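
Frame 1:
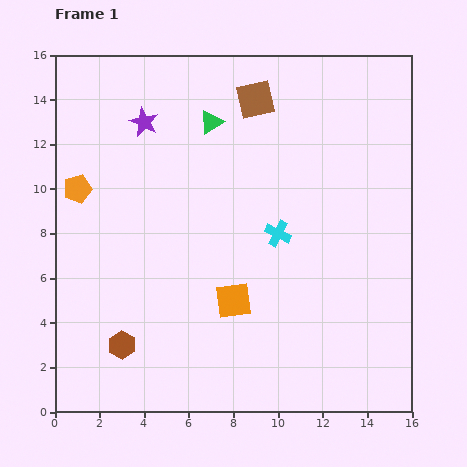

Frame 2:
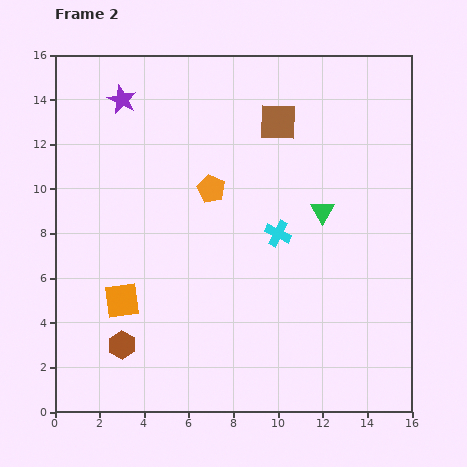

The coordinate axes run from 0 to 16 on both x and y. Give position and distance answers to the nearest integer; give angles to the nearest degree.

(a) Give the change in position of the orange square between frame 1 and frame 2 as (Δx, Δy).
(-5, 0)

The orange square was at (8, 5) in frame 1 and (3, 5) in frame 2.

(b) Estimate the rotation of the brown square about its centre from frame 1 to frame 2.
15° clockwise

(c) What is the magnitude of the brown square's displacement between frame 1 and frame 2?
1

The brown square moved from (9, 14) to (10, 13), a distance of √(1² + 1²) ≈ 1.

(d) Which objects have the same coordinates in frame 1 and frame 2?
the brown hexagon, the cyan cross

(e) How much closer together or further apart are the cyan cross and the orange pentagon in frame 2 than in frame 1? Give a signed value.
-5

Distance in frame 1: 9. Distance in frame 2: 4.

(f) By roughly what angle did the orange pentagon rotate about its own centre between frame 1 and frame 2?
29° counter-clockwise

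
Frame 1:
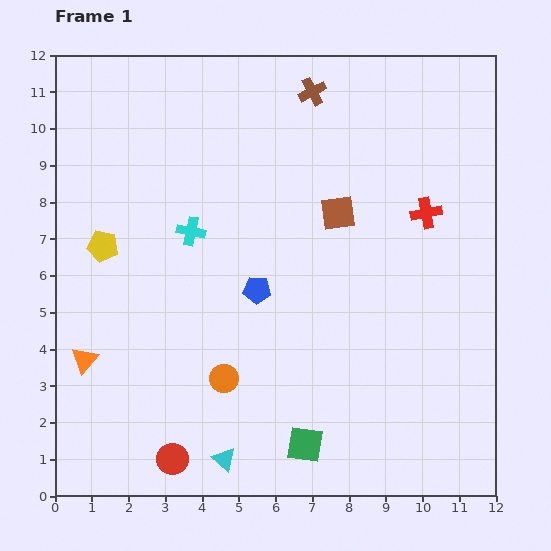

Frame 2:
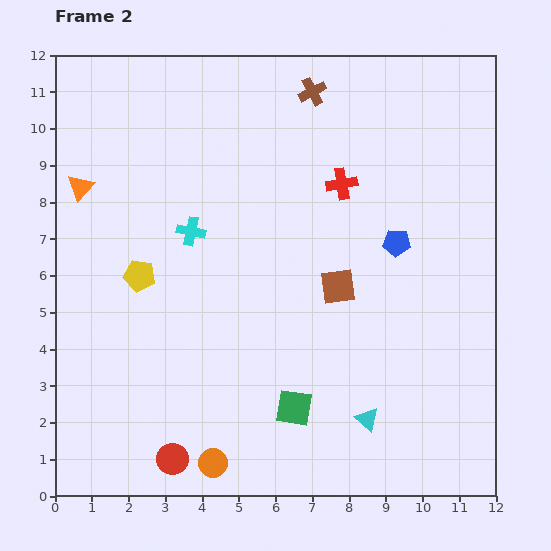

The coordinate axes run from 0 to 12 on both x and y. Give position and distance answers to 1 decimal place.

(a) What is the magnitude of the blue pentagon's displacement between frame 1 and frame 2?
4.0

The blue pentagon moved from (5.5, 5.6) to (9.3, 6.9), a distance of √(3.8² + 1.3²) ≈ 4.0.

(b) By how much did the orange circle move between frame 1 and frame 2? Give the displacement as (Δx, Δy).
(-0.3, -2.3)

The orange circle was at (4.6, 3.2) in frame 1 and (4.3, 0.9) in frame 2.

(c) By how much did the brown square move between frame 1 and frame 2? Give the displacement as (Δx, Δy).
(0.0, -2.0)

The brown square was at (7.7, 7.7) in frame 1 and (7.7, 5.7) in frame 2.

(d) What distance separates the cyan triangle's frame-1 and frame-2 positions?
4.1

The cyan triangle moved from (4.6, 1.0) to (8.5, 2.1), a distance of √(3.9² + 1.1²) ≈ 4.1.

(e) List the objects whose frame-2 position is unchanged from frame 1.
the red circle, the cyan cross, the brown cross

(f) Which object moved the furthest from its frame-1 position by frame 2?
the orange triangle

(moved 4.7; next 4.1)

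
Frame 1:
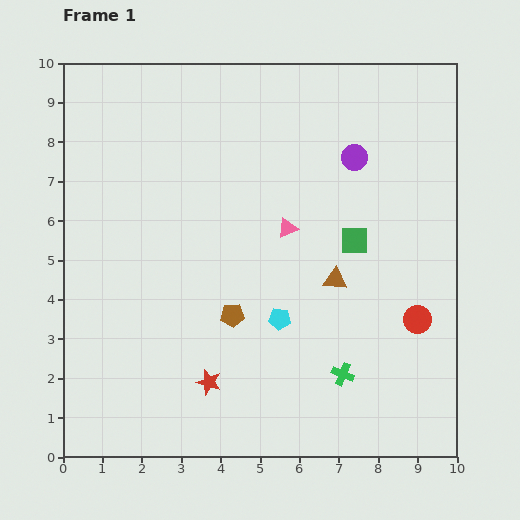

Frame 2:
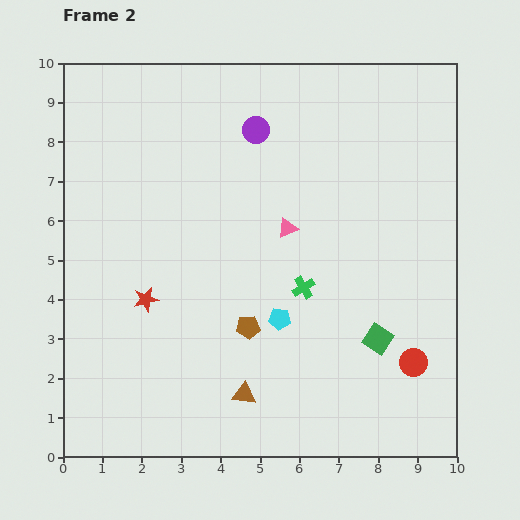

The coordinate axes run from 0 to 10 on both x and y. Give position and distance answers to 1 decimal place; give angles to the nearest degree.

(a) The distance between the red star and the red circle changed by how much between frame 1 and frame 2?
+1.5

Distance in frame 1: 5.5. Distance in frame 2: 7.0.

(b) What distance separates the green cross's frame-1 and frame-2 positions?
2.4

The green cross moved from (7.1, 2.1) to (6.1, 4.3), a distance of √(1.0² + 2.2²) ≈ 2.4.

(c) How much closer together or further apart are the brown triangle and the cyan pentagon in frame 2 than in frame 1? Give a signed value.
+0.4

Distance in frame 1: 1.7. Distance in frame 2: 2.1.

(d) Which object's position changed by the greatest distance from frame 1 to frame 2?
the brown triangle

(moved 3.7; next 2.6)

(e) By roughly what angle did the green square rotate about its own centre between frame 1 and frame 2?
32° clockwise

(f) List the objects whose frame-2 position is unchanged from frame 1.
the pink triangle, the cyan pentagon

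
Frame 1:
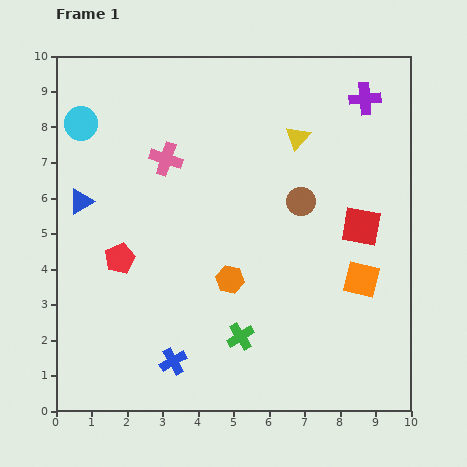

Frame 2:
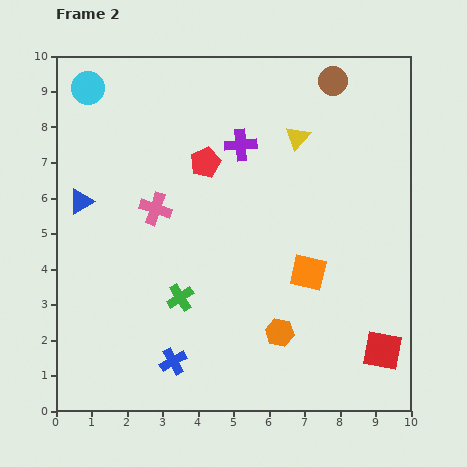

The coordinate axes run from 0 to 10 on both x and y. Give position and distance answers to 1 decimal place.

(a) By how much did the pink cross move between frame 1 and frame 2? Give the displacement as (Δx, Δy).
(-0.3, -1.4)

The pink cross was at (3.1, 7.1) in frame 1 and (2.8, 5.7) in frame 2.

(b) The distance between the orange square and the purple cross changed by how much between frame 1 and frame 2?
-1.0

Distance in frame 1: 5.1. Distance in frame 2: 4.1.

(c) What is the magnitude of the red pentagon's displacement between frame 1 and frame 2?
3.6

The red pentagon moved from (1.8, 4.3) to (4.2, 7.0), a distance of √(2.4² + 2.7²) ≈ 3.6.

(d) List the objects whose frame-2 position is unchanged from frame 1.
the yellow triangle, the blue cross, the blue triangle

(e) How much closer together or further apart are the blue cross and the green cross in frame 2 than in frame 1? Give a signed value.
-0.2

Distance in frame 1: 2.0. Distance in frame 2: 1.8.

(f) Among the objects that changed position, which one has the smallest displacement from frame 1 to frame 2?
the cyan circle

(moved 1.0)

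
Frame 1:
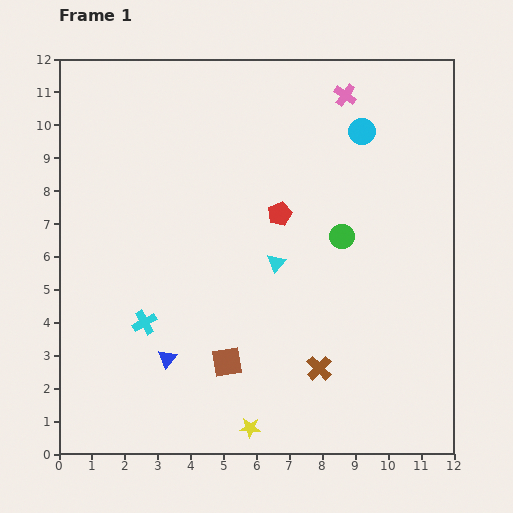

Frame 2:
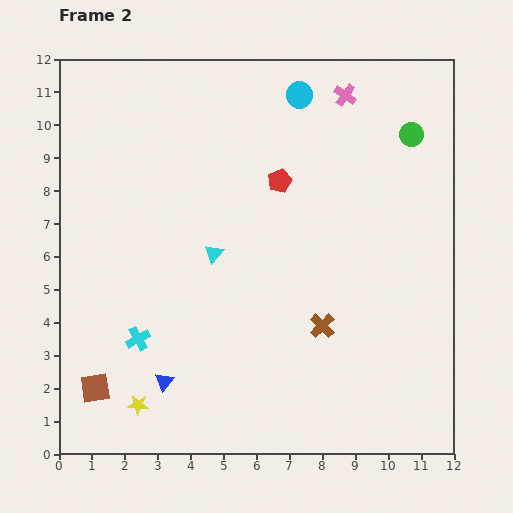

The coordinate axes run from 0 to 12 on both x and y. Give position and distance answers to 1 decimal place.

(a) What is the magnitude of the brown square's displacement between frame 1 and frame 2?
4.1

The brown square moved from (5.1, 2.8) to (1.1, 2.0), a distance of √(4.0² + 0.8²) ≈ 4.1.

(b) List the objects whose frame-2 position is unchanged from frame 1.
the pink cross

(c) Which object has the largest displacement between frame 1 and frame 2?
the brown square

(moved 4.1; next 3.7)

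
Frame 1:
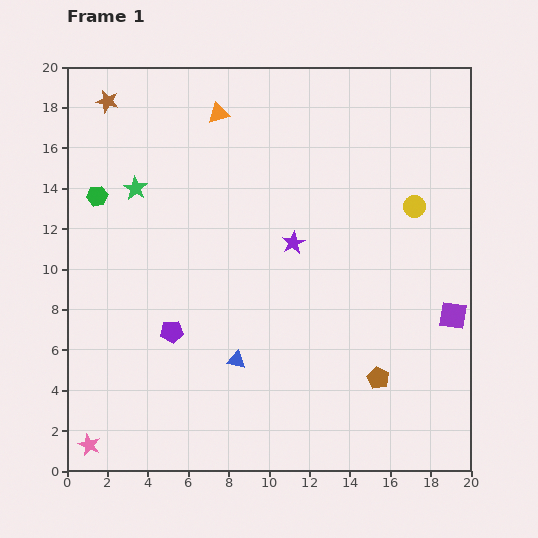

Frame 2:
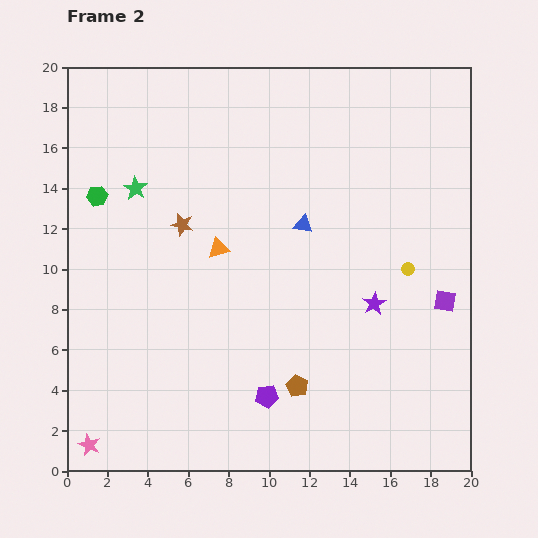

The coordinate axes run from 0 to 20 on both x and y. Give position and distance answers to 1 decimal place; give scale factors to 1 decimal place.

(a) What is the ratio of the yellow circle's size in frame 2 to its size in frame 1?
0.6×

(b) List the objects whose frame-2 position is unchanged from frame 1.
the pink star, the green star, the green hexagon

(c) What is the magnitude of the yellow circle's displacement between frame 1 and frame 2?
3.1

The yellow circle moved from (17.2, 13.1) to (16.9, 10.0), a distance of √(0.3² + 3.1²) ≈ 3.1.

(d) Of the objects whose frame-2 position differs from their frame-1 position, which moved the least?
the purple square

(moved 0.8)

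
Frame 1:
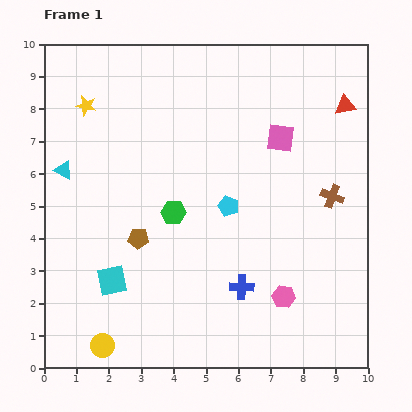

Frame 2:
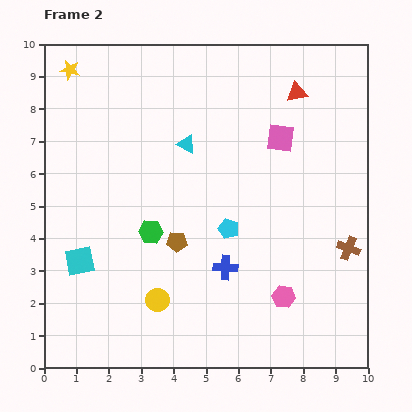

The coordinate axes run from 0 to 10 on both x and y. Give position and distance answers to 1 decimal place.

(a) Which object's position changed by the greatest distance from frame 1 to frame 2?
the cyan triangle

(moved 3.9; next 2.2)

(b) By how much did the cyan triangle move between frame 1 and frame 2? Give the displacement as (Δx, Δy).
(3.8, 0.8)

The cyan triangle was at (0.6, 6.1) in frame 1 and (4.4, 6.9) in frame 2.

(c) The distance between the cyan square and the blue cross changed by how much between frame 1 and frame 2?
+0.5

Distance in frame 1: 4.0. Distance in frame 2: 4.5.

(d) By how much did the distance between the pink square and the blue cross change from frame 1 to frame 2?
-0.5

Distance in frame 1: 4.8. Distance in frame 2: 4.3.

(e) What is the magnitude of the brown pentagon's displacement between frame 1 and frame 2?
1.2

The brown pentagon moved from (2.9, 4.0) to (4.1, 3.9), a distance of √(1.2² + 0.1²) ≈ 1.2.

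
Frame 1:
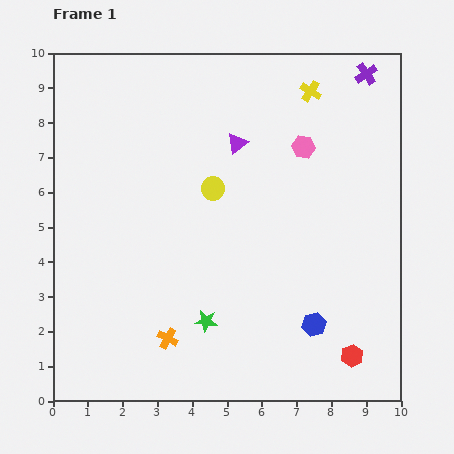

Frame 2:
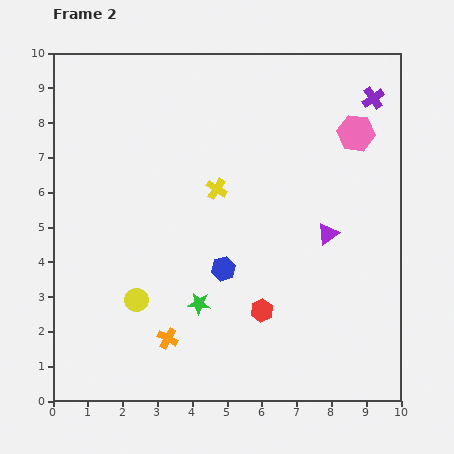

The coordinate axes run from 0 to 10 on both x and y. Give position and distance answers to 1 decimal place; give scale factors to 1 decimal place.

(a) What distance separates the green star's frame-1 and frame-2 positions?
0.5

The green star moved from (4.4, 2.3) to (4.2, 2.8), a distance of √(0.2² + 0.5²) ≈ 0.5.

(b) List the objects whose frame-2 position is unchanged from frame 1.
the orange cross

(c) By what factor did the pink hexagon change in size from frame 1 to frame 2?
1.6×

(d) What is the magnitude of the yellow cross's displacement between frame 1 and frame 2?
3.9

The yellow cross moved from (7.4, 8.9) to (4.7, 6.1), a distance of √(2.7² + 2.8²) ≈ 3.9.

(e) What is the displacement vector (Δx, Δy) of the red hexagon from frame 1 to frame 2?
(-2.6, 1.3)

The red hexagon was at (8.6, 1.3) in frame 1 and (6.0, 2.6) in frame 2.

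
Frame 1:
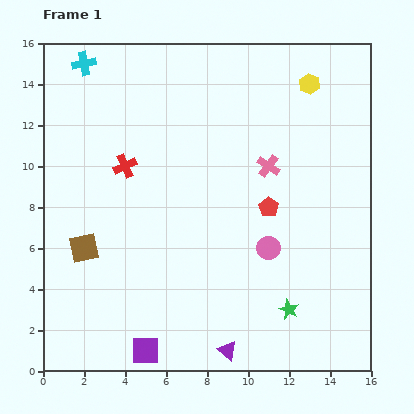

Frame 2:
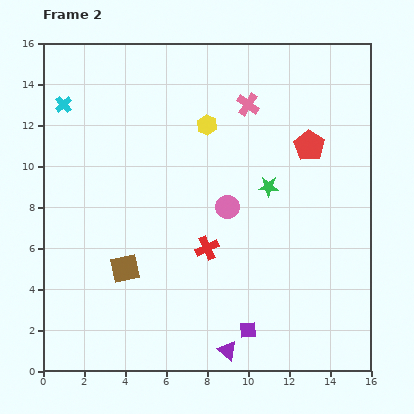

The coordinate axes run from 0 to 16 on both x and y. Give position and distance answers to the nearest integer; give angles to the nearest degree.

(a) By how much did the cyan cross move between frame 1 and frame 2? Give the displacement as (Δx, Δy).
(-1, -2)

The cyan cross was at (2, 15) in frame 1 and (1, 13) in frame 2.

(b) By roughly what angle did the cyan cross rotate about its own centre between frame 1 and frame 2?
31° counter-clockwise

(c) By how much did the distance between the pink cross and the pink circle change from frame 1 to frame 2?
+1

Distance in frame 1: 4. Distance in frame 2: 5.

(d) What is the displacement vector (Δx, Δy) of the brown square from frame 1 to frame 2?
(2, -1)

The brown square was at (2, 6) in frame 1 and (4, 5) in frame 2.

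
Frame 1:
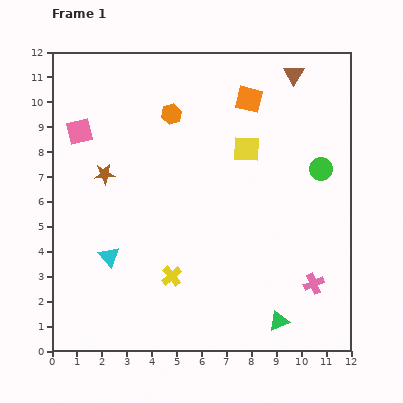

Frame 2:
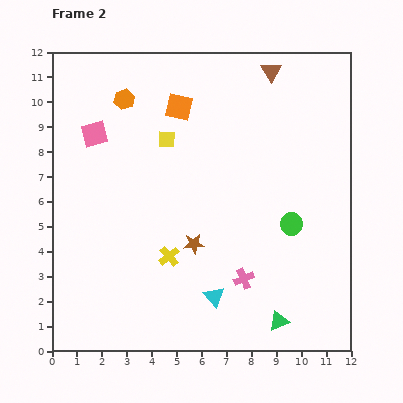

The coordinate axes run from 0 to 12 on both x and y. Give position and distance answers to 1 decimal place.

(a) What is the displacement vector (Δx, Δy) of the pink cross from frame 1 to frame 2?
(-2.8, 0.2)

The pink cross was at (10.5, 2.7) in frame 1 and (7.7, 2.9) in frame 2.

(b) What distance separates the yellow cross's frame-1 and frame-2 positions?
0.8

The yellow cross moved from (4.8, 3.0) to (4.7, 3.8), a distance of √(0.1² + 0.8²) ≈ 0.8.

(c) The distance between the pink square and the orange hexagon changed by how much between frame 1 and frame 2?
-2.0

Distance in frame 1: 3.8. Distance in frame 2: 1.8.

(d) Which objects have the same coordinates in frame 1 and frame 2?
the green triangle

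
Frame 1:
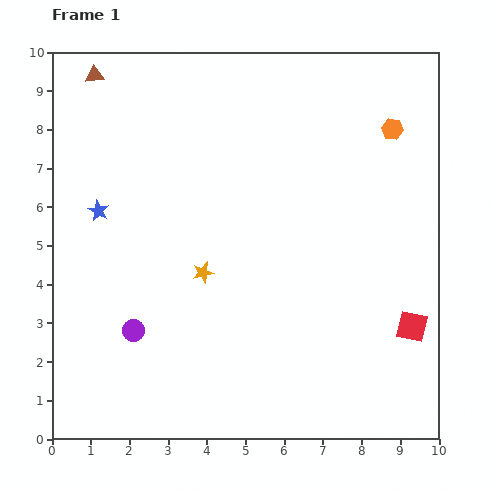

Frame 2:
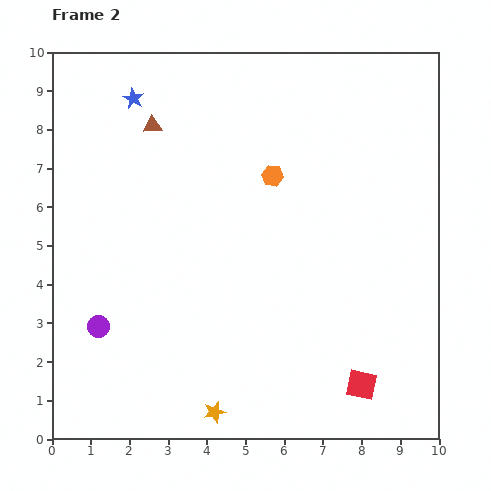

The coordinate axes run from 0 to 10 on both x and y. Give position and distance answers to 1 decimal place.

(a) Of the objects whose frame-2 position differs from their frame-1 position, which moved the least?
the purple circle

(moved 0.9)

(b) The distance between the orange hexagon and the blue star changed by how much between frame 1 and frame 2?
-3.8

Distance in frame 1: 7.9. Distance in frame 2: 4.1.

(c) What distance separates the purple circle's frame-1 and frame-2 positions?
0.9

The purple circle moved from (2.1, 2.8) to (1.2, 2.9), a distance of √(0.9² + 0.1²) ≈ 0.9.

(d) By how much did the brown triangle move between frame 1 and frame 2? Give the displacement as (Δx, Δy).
(1.5, -1.3)

The brown triangle was at (1.1, 9.4) in frame 1 and (2.6, 8.1) in frame 2.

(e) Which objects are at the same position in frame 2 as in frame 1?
none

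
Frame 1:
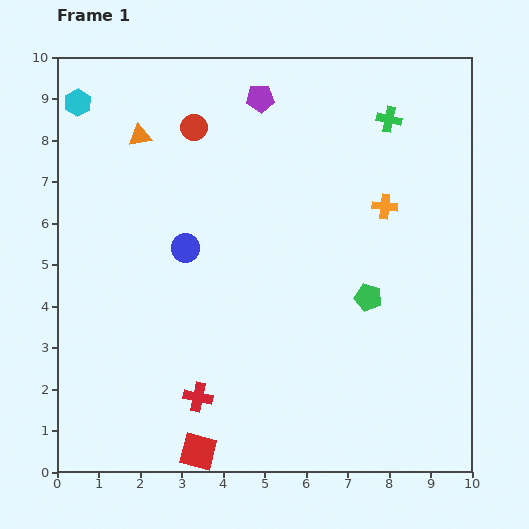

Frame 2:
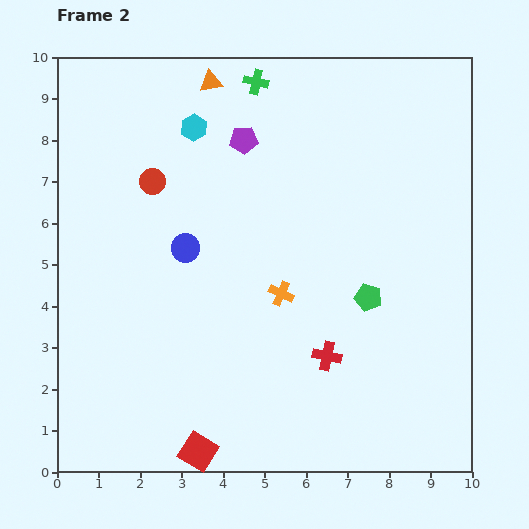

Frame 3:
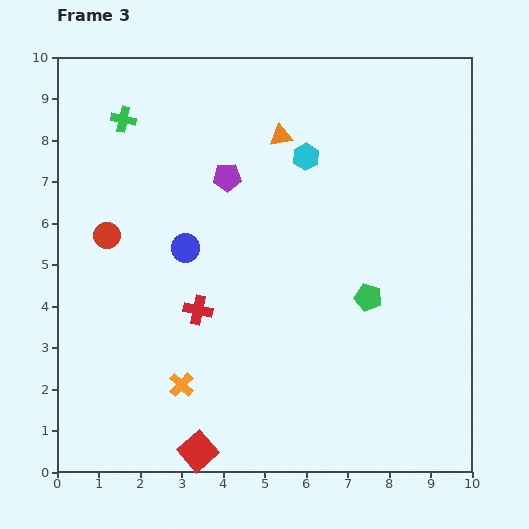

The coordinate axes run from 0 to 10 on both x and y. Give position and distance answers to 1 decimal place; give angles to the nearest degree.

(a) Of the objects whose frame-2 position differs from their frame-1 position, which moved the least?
the purple pentagon

(moved 1.1)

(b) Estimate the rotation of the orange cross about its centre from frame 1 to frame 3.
37° clockwise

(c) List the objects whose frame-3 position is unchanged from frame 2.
the green pentagon, the blue circle, the red square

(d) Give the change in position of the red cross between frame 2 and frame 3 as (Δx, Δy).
(-3.1, 1.1)

The red cross was at (6.5, 2.8) in frame 2 and (3.4, 3.9) in frame 3.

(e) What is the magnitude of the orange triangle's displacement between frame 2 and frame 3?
2.1

The orange triangle moved from (3.7, 9.4) to (5.4, 8.1), a distance of √(1.7² + 1.3²) ≈ 2.1.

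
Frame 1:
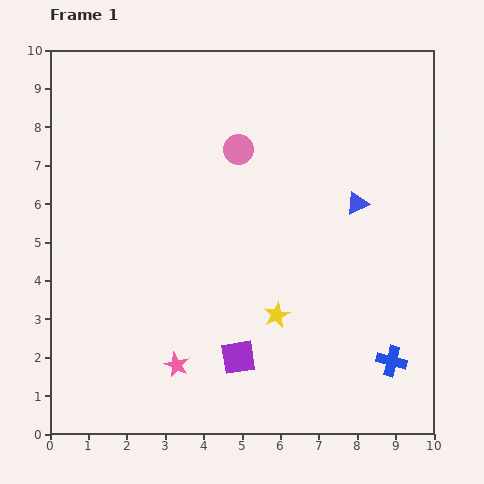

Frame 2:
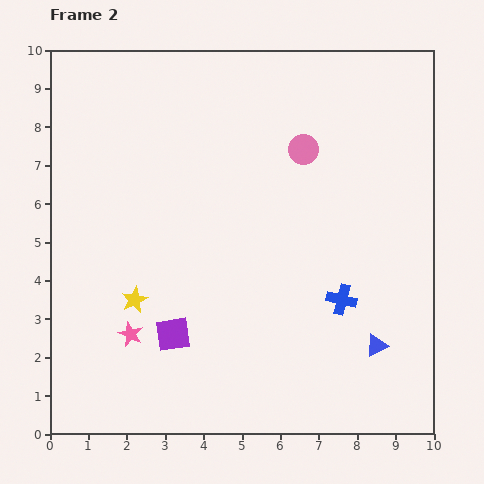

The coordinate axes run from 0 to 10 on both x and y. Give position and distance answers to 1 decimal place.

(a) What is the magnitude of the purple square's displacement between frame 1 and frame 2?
1.8

The purple square moved from (4.9, 2.0) to (3.2, 2.6), a distance of √(1.7² + 0.6²) ≈ 1.8.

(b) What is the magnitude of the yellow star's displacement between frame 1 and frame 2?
3.7

The yellow star moved from (5.9, 3.1) to (2.2, 3.5), a distance of √(3.7² + 0.4²) ≈ 3.7.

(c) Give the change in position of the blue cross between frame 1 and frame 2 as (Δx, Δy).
(-1.3, 1.6)

The blue cross was at (8.9, 1.9) in frame 1 and (7.6, 3.5) in frame 2.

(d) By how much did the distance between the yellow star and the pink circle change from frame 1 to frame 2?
+1.5

Distance in frame 1: 4.4. Distance in frame 2: 5.9.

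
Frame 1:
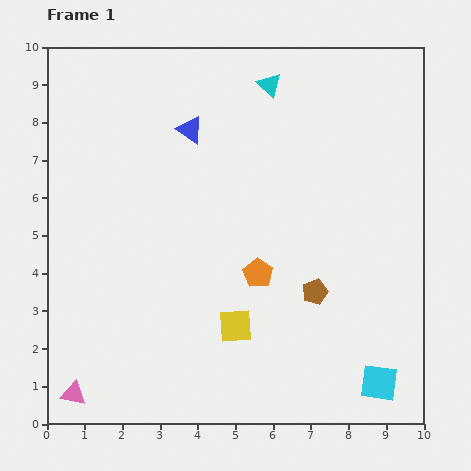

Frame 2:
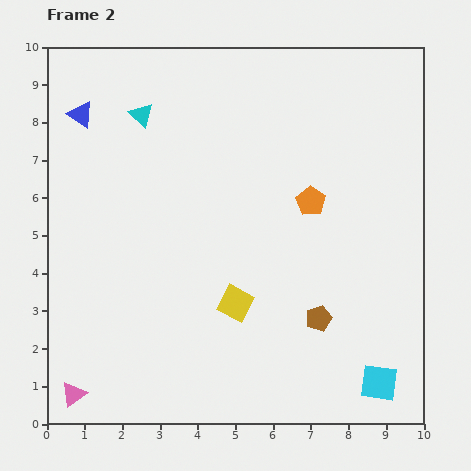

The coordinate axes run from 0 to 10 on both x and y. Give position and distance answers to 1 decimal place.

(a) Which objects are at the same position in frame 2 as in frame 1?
the pink triangle, the cyan square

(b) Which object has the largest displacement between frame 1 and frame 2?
the cyan triangle

(moved 3.5; next 2.9)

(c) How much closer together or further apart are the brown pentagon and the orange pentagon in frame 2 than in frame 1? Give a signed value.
+1.5

Distance in frame 1: 1.6. Distance in frame 2: 3.1.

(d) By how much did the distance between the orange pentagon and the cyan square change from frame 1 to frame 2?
+0.8

Distance in frame 1: 4.3. Distance in frame 2: 5.1.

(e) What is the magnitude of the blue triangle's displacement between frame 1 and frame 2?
2.9

The blue triangle moved from (3.8, 7.8) to (0.9, 8.2), a distance of √(2.9² + 0.4²) ≈ 2.9.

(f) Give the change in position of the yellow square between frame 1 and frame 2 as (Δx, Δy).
(0.0, 0.6)

The yellow square was at (5.0, 2.6) in frame 1 and (5.0, 3.2) in frame 2.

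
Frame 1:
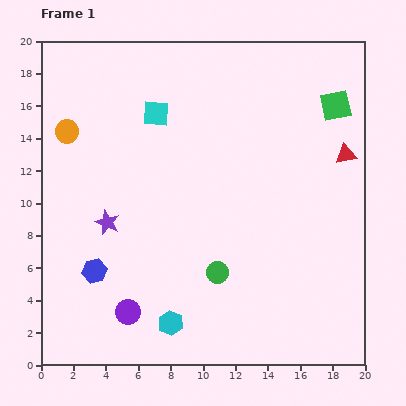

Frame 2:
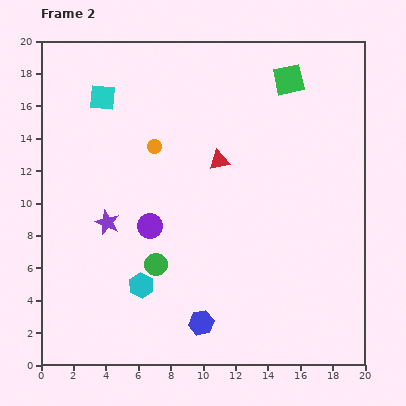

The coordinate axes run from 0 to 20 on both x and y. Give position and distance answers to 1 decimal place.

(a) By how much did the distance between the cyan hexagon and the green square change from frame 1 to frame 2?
-1.2

Distance in frame 1: 16.8. Distance in frame 2: 15.6.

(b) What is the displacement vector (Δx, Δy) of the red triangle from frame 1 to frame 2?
(-7.8, -0.4)

The red triangle was at (18.8, 13.0) in frame 1 and (11.0, 12.6) in frame 2.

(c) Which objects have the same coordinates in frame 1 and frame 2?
the purple star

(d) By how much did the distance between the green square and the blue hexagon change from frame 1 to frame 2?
-2.2

Distance in frame 1: 18.1. Distance in frame 2: 15.9.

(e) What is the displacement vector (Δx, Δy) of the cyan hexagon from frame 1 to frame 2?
(-1.8, 2.3)

The cyan hexagon was at (8.0, 2.6) in frame 1 and (6.2, 4.9) in frame 2.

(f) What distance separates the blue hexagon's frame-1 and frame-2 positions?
7.3

The blue hexagon moved from (3.3, 5.8) to (9.9, 2.6), a distance of √(6.6² + 3.2²) ≈ 7.3.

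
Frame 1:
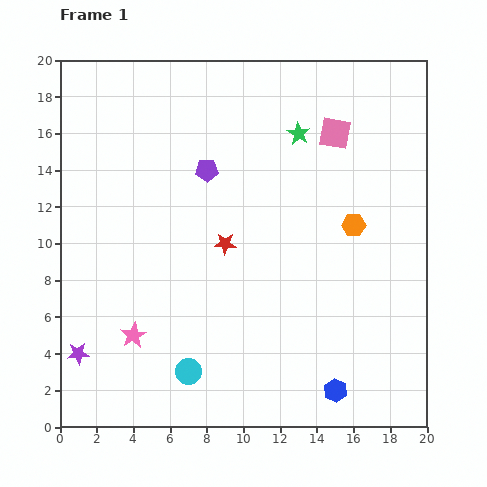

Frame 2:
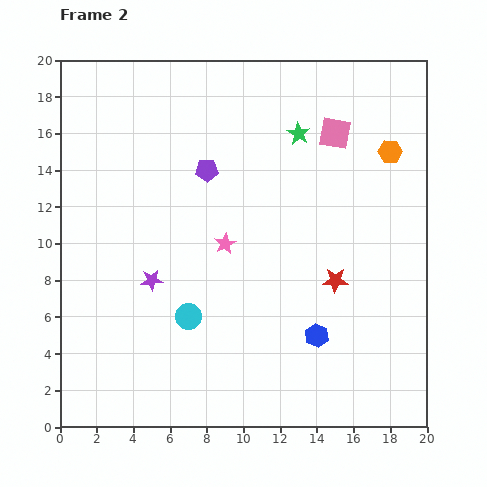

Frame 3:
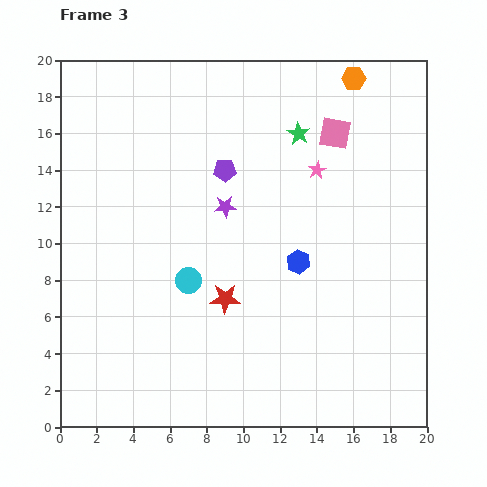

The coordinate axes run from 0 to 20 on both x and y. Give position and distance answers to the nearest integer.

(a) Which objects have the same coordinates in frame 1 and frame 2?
the pink square, the green star, the purple pentagon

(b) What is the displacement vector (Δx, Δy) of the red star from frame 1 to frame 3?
(0, -3)

The red star was at (9, 10) in frame 1 and (9, 7) in frame 3.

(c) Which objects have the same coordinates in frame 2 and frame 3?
the pink square, the green star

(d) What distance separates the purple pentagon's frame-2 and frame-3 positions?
1

The purple pentagon moved from (8, 14) to (9, 14), a distance of √(1² + 0²) ≈ 1.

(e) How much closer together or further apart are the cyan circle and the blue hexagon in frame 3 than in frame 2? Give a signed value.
-1

Distance in frame 2: 7. Distance in frame 3: 6.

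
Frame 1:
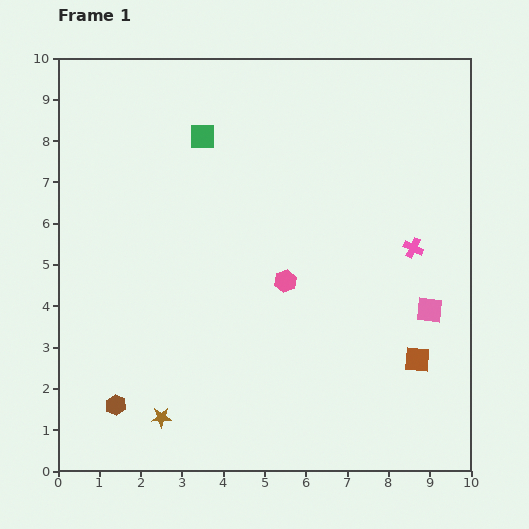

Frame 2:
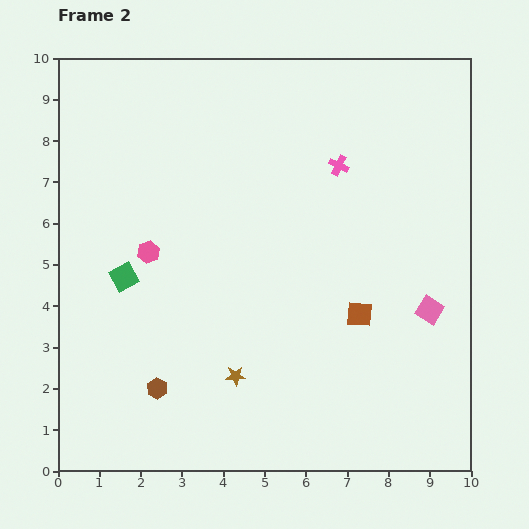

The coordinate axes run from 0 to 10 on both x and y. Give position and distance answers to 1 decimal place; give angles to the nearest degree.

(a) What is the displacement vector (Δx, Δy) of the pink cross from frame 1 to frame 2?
(-1.8, 2.0)

The pink cross was at (8.6, 5.4) in frame 1 and (6.8, 7.4) in frame 2.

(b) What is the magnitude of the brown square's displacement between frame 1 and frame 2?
1.8

The brown square moved from (8.7, 2.7) to (7.3, 3.8), a distance of √(1.4² + 1.1²) ≈ 1.8.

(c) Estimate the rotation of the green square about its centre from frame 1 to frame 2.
30° counter-clockwise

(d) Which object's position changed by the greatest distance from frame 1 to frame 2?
the green square

(moved 3.9; next 3.4)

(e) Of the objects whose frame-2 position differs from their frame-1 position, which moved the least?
the brown hexagon

(moved 1.1)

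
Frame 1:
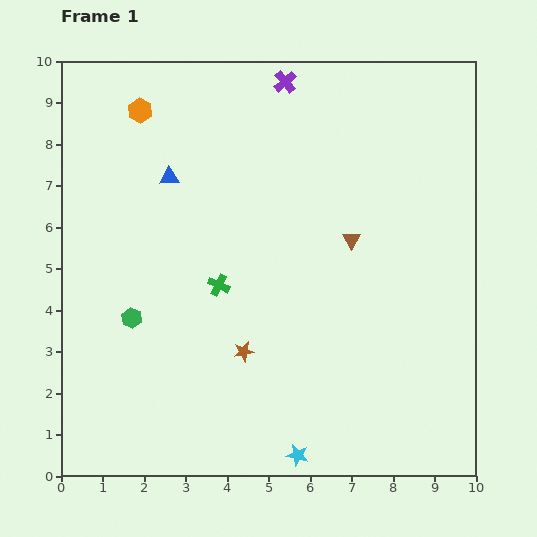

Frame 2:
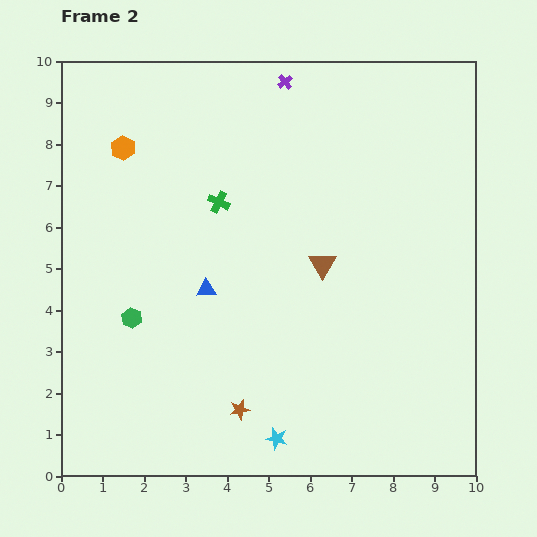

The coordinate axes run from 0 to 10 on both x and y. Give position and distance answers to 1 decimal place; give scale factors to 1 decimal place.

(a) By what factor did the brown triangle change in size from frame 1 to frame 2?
1.6×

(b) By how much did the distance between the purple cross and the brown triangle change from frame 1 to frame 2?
+0.4

Distance in frame 1: 4.1. Distance in frame 2: 4.5.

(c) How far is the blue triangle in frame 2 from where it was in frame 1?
2.8

The blue triangle moved from (2.6, 7.2) to (3.5, 4.5), a distance of √(0.9² + 2.7²) ≈ 2.8.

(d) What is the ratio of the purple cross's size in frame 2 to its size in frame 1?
0.7×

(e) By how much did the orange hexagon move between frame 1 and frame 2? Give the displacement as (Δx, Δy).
(-0.4, -0.9)

The orange hexagon was at (1.9, 8.8) in frame 1 and (1.5, 7.9) in frame 2.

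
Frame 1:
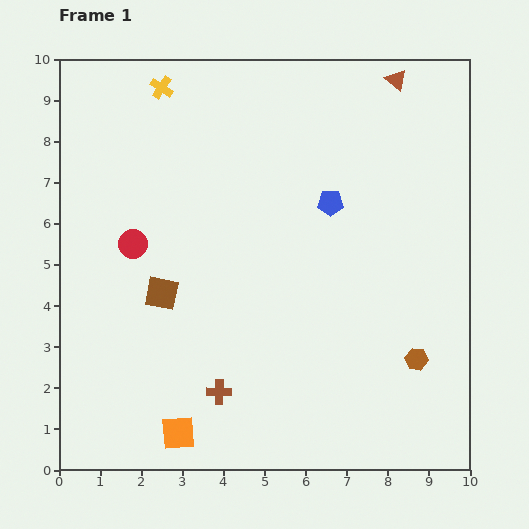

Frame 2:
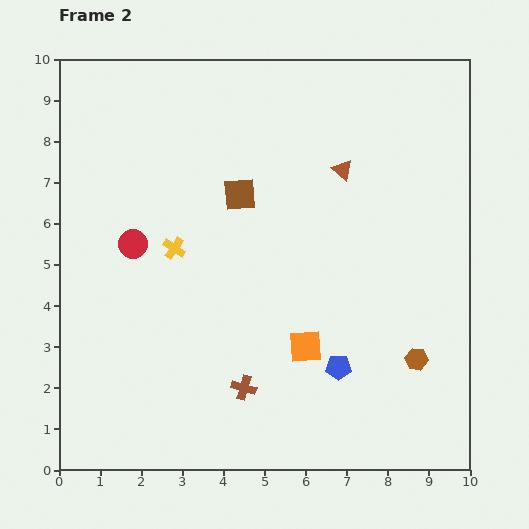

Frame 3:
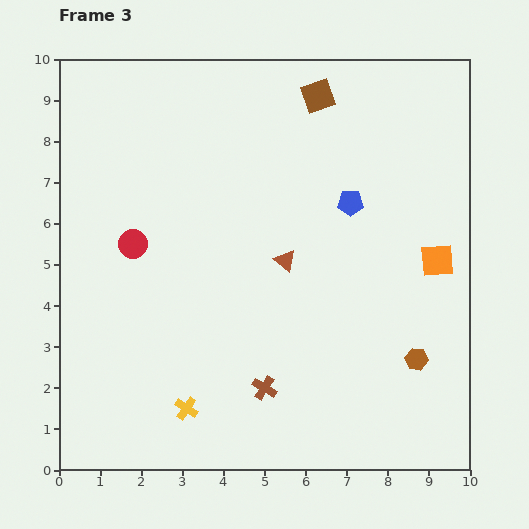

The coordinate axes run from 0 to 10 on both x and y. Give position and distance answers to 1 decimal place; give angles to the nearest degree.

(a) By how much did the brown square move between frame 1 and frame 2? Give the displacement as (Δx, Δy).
(1.9, 2.4)

The brown square was at (2.5, 4.3) in frame 1 and (4.4, 6.7) in frame 2.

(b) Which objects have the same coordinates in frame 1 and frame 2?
the brown hexagon, the red circle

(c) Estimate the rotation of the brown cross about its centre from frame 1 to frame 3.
30° clockwise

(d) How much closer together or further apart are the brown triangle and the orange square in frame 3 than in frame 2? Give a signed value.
-0.7

Distance in frame 2: 4.4. Distance in frame 3: 3.7.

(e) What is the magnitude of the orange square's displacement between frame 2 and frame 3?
3.8

The orange square moved from (6.0, 3.0) to (9.2, 5.1), a distance of √(3.2² + 2.1²) ≈ 3.8.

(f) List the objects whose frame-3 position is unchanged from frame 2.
the brown hexagon, the red circle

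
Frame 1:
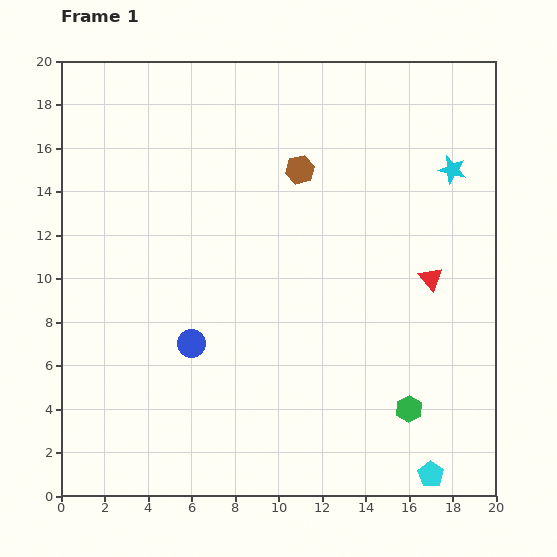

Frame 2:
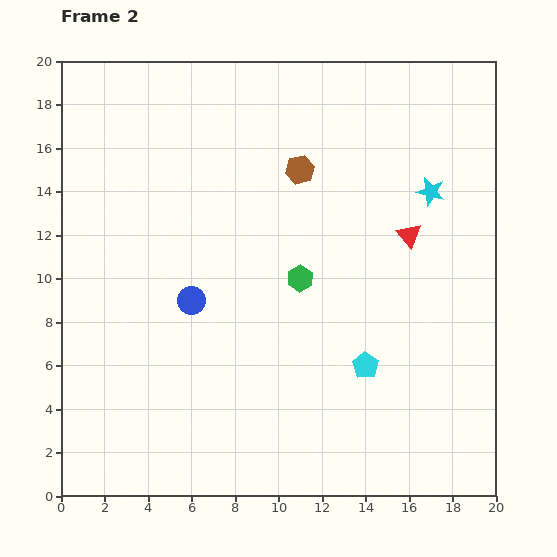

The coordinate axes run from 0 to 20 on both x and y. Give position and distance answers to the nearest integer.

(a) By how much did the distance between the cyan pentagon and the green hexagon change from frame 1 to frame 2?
+2

Distance in frame 1: 3. Distance in frame 2: 5.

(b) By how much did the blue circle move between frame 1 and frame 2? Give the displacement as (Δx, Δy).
(0, 2)

The blue circle was at (6, 7) in frame 1 and (6, 9) in frame 2.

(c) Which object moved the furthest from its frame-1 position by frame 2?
the green hexagon

(moved 8; next 6)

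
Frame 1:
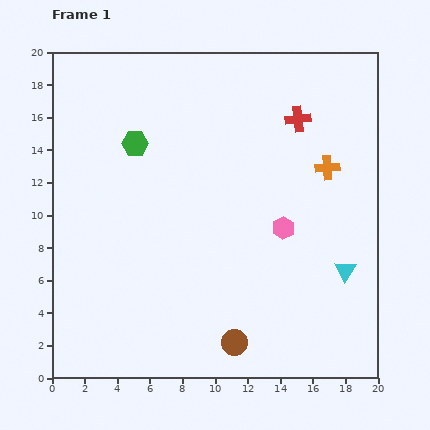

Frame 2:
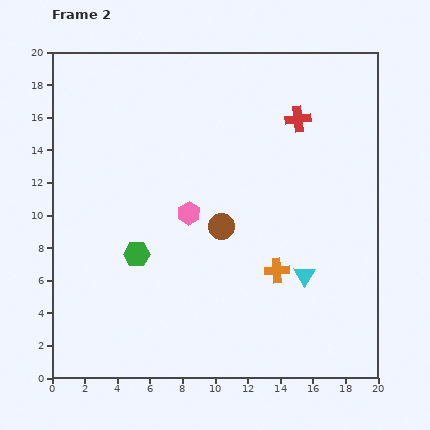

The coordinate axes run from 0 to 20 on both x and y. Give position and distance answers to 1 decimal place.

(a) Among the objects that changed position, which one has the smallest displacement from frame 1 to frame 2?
the cyan triangle

(moved 2.5)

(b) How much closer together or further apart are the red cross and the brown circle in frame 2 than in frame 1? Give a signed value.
-6.1

Distance in frame 1: 14.2. Distance in frame 2: 8.1.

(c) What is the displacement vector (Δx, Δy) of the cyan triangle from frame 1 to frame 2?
(-2.5, -0.3)

The cyan triangle was at (18.0, 6.6) in frame 1 and (15.5, 6.3) in frame 2.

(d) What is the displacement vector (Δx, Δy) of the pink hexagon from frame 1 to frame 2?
(-5.8, 0.9)

The pink hexagon was at (14.2, 9.2) in frame 1 and (8.4, 10.1) in frame 2.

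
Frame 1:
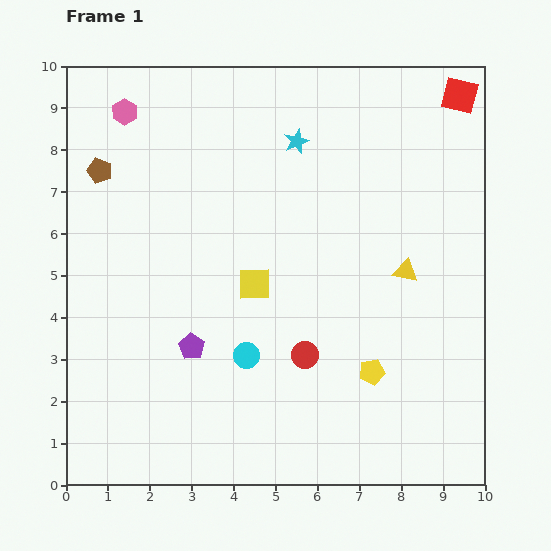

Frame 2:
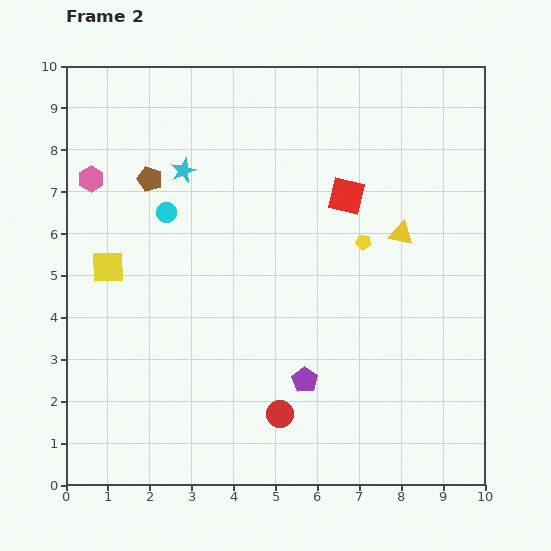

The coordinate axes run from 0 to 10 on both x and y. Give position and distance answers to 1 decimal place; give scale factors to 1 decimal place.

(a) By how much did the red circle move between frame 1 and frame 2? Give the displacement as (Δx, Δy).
(-0.6, -1.4)

The red circle was at (5.7, 3.1) in frame 1 and (5.1, 1.7) in frame 2.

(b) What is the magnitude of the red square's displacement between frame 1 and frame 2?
3.6

The red square moved from (9.4, 9.3) to (6.7, 6.9), a distance of √(2.7² + 2.4²) ≈ 3.6.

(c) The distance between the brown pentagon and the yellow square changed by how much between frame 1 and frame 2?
-2.3

Distance in frame 1: 4.6. Distance in frame 2: 2.3.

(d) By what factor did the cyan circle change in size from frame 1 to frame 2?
0.8×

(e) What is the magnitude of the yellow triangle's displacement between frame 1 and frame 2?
0.9

The yellow triangle moved from (8.1, 5.1) to (8.0, 6.0), a distance of √(0.1² + 0.9²) ≈ 0.9.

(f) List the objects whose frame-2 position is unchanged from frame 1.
none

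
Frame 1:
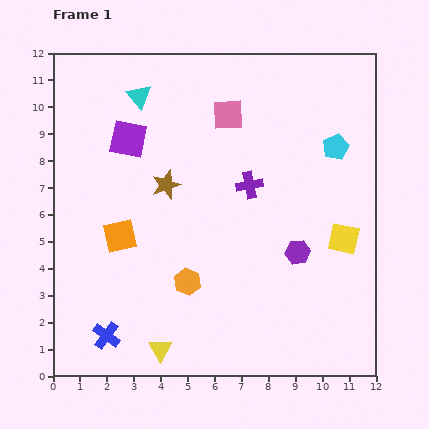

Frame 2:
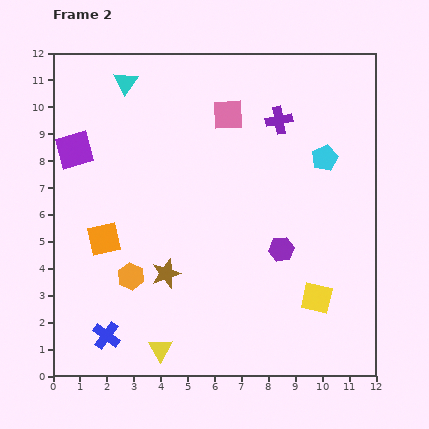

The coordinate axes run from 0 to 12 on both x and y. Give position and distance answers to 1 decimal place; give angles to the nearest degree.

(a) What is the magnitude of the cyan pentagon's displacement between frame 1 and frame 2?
0.6

The cyan pentagon moved from (10.5, 8.5) to (10.1, 8.1), a distance of √(0.4² + 0.4²) ≈ 0.6.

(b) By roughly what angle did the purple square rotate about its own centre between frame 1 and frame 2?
27° counter-clockwise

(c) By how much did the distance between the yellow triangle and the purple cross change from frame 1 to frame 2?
+2.7

Distance in frame 1: 6.9. Distance in frame 2: 9.6.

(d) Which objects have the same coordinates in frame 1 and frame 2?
the yellow triangle, the pink square, the blue cross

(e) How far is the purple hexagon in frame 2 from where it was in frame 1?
0.6

The purple hexagon moved from (9.1, 4.6) to (8.5, 4.7), a distance of √(0.6² + 0.1²) ≈ 0.6.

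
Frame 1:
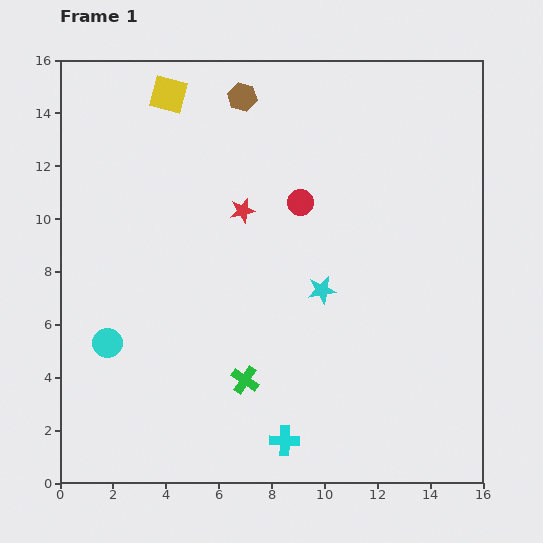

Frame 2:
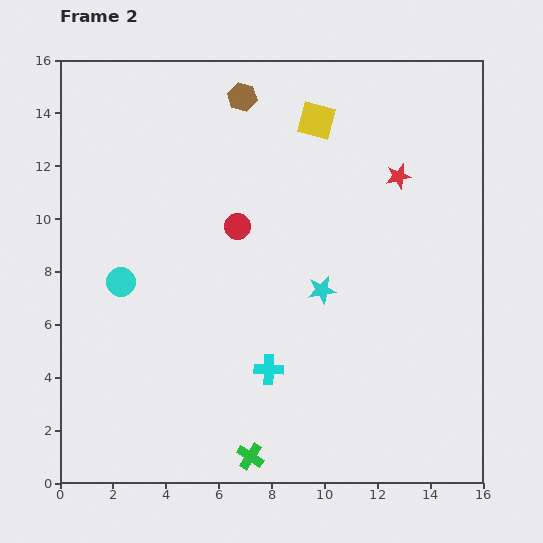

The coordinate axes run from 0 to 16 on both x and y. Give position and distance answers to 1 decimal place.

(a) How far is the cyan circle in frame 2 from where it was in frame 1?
2.4

The cyan circle moved from (1.8, 5.3) to (2.3, 7.6), a distance of √(0.5² + 2.3²) ≈ 2.4.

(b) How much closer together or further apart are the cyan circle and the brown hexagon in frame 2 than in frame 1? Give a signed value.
-2.2

Distance in frame 1: 10.6. Distance in frame 2: 8.4.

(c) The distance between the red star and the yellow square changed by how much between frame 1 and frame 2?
-1.5

Distance in frame 1: 5.2. Distance in frame 2: 3.7.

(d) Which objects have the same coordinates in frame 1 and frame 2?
the brown hexagon, the cyan star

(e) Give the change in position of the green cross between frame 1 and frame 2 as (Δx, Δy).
(0.2, -2.9)

The green cross was at (7.0, 3.9) in frame 1 and (7.2, 1.0) in frame 2.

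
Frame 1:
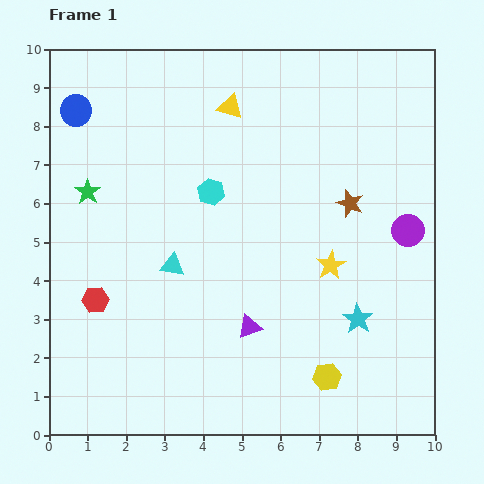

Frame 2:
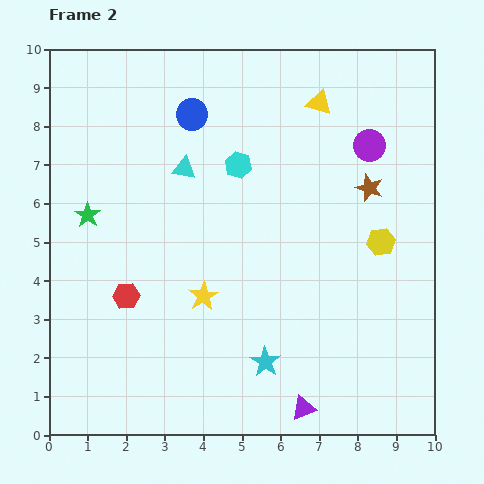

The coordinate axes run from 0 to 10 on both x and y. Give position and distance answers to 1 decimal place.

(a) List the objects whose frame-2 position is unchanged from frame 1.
none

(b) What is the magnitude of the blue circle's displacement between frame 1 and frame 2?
3.0

The blue circle moved from (0.7, 8.4) to (3.7, 8.3), a distance of √(3.0² + 0.1²) ≈ 3.0.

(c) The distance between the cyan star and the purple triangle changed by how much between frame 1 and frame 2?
-1.2

Distance in frame 1: 2.8. Distance in frame 2: 1.6.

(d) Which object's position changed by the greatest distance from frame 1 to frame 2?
the yellow hexagon

(moved 3.8; next 3.4)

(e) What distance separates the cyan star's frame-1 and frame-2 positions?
2.6

The cyan star moved from (8.0, 3.0) to (5.6, 1.9), a distance of √(2.4² + 1.1²) ≈ 2.6.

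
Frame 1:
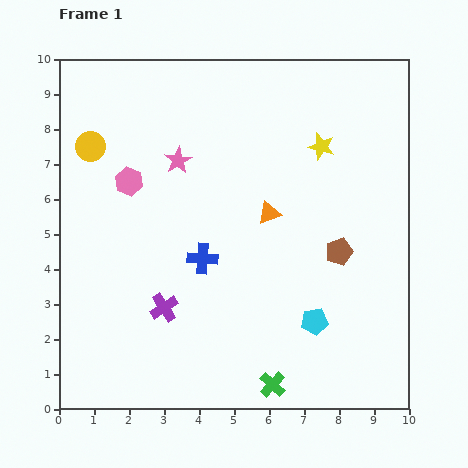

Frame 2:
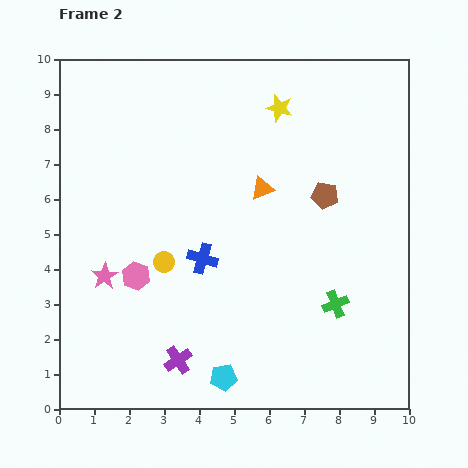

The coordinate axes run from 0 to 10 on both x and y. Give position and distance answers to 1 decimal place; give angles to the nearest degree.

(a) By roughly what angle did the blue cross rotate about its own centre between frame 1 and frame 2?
15° clockwise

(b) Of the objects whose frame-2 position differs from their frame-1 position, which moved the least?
the orange triangle

(moved 0.7)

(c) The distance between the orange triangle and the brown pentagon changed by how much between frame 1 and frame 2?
-0.5

Distance in frame 1: 2.3. Distance in frame 2: 1.8.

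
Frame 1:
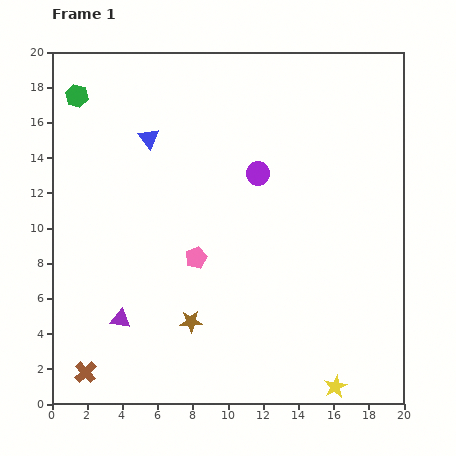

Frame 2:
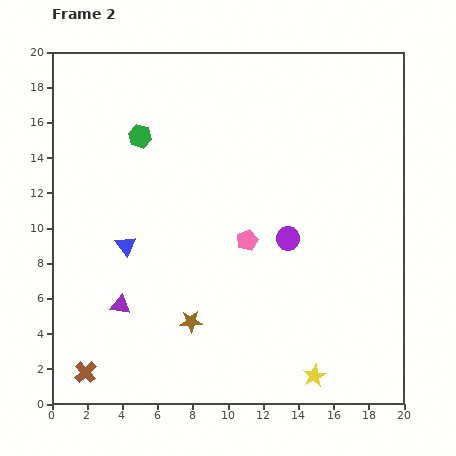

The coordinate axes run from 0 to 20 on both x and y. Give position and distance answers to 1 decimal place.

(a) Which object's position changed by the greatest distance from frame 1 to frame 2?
the blue triangle

(moved 6.2; next 4.3)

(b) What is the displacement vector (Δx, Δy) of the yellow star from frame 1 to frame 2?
(-1.2, 0.6)

The yellow star was at (16.1, 1.0) in frame 1 and (14.9, 1.6) in frame 2.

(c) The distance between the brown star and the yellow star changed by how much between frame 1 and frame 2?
-1.3

Distance in frame 1: 9.0. Distance in frame 2: 7.7.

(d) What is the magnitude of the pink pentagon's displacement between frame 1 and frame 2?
3.1

The pink pentagon moved from (8.2, 8.3) to (11.1, 9.3), a distance of √(2.9² + 1.0²) ≈ 3.1.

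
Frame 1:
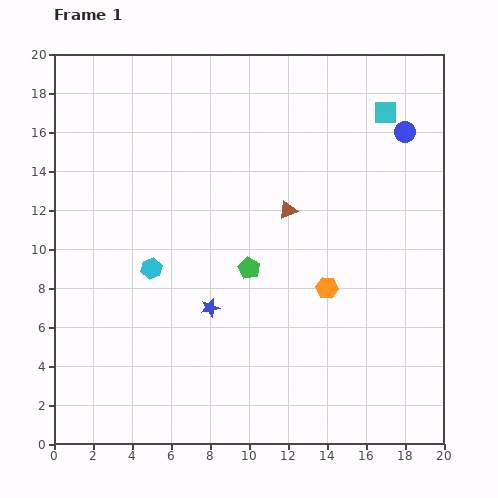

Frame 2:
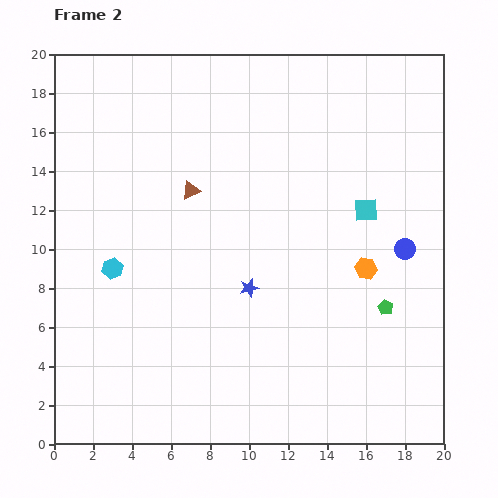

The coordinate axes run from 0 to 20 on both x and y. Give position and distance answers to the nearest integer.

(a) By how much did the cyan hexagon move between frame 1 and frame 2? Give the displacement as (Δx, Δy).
(-2, 0)

The cyan hexagon was at (5, 9) in frame 1 and (3, 9) in frame 2.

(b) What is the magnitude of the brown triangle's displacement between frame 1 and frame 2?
5

The brown triangle moved from (12, 12) to (7, 13), a distance of √(5² + 1²) ≈ 5.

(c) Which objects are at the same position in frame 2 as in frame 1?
none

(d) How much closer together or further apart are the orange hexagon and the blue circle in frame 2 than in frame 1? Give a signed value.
-7

Distance in frame 1: 9. Distance in frame 2: 2.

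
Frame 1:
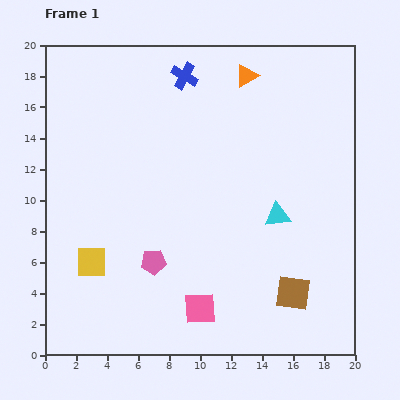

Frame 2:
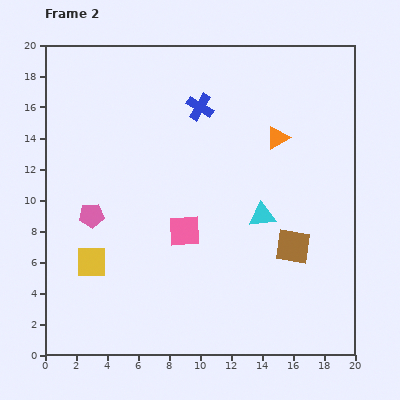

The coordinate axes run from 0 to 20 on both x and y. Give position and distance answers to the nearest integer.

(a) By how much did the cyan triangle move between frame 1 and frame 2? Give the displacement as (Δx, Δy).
(-1, 0)

The cyan triangle was at (15, 9) in frame 1 and (14, 9) in frame 2.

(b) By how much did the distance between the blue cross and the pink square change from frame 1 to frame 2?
-7

Distance in frame 1: 15. Distance in frame 2: 8.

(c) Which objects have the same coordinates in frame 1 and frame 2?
the yellow square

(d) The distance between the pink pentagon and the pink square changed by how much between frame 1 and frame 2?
+2

Distance in frame 1: 4. Distance in frame 2: 6.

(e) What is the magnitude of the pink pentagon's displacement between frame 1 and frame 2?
5

The pink pentagon moved from (7, 6) to (3, 9), a distance of √(4² + 3²) ≈ 5.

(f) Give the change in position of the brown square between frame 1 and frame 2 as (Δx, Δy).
(0, 3)

The brown square was at (16, 4) in frame 1 and (16, 7) in frame 2.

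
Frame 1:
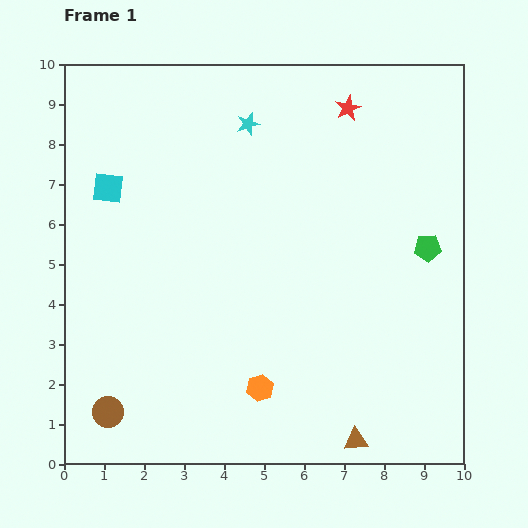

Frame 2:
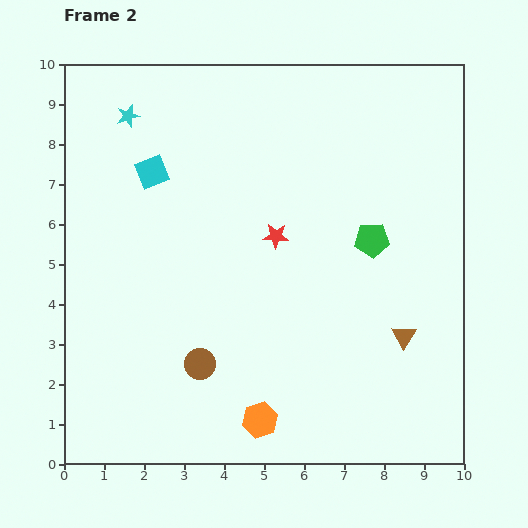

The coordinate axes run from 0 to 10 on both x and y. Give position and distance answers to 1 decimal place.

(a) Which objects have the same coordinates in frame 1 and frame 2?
none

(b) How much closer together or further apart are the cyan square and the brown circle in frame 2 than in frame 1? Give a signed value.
-0.7

Distance in frame 1: 5.6. Distance in frame 2: 4.9.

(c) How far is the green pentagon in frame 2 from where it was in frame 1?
1.4

The green pentagon moved from (9.1, 5.4) to (7.7, 5.6), a distance of √(1.4² + 0.2²) ≈ 1.4.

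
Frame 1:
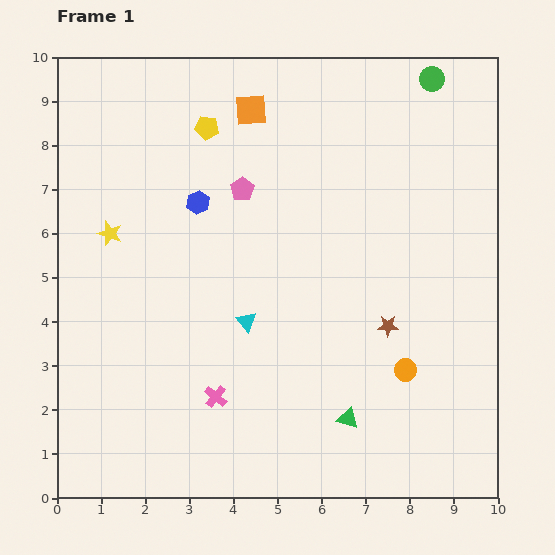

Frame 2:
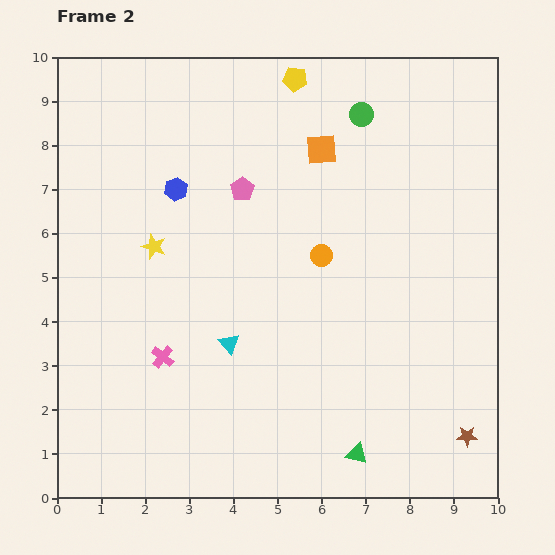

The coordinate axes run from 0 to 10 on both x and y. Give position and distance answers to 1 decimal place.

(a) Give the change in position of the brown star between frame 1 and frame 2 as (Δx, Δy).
(1.8, -2.5)

The brown star was at (7.5, 3.9) in frame 1 and (9.3, 1.4) in frame 2.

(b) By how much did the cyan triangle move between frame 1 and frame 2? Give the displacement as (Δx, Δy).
(-0.4, -0.5)

The cyan triangle was at (4.3, 4.0) in frame 1 and (3.9, 3.5) in frame 2.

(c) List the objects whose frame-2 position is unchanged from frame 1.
the pink pentagon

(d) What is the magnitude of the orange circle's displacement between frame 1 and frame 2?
3.2

The orange circle moved from (7.9, 2.9) to (6.0, 5.5), a distance of √(1.9² + 2.6²) ≈ 3.2.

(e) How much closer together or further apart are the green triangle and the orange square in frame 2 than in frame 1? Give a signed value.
-0.4

Distance in frame 1: 7.3. Distance in frame 2: 6.9.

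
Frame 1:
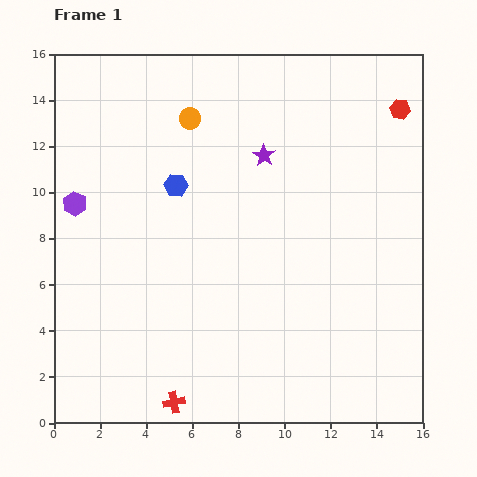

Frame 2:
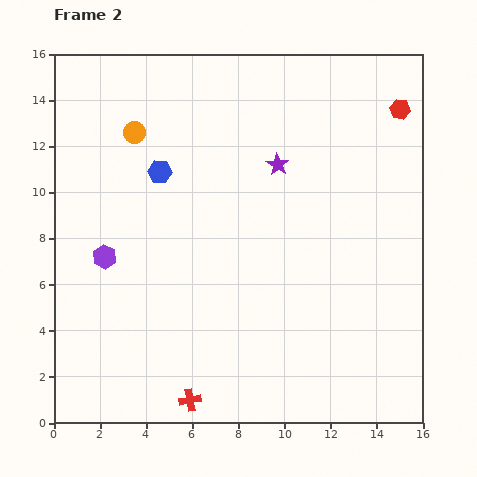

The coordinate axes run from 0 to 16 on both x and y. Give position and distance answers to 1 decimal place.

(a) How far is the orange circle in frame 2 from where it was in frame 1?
2.5

The orange circle moved from (5.9, 13.2) to (3.5, 12.6), a distance of √(2.4² + 0.6²) ≈ 2.5.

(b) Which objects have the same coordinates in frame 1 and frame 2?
the red hexagon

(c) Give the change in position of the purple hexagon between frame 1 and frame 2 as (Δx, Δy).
(1.3, -2.3)

The purple hexagon was at (0.9, 9.5) in frame 1 and (2.2, 7.2) in frame 2.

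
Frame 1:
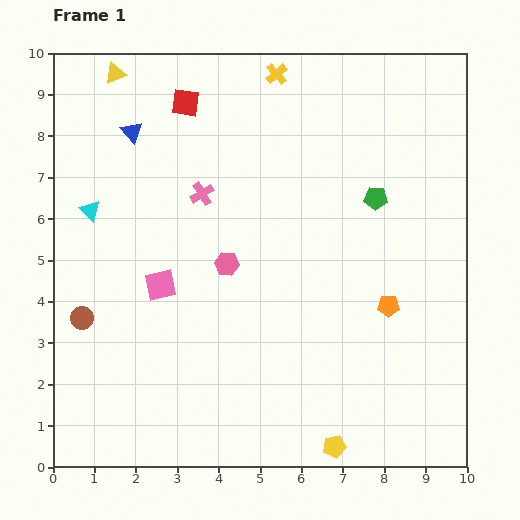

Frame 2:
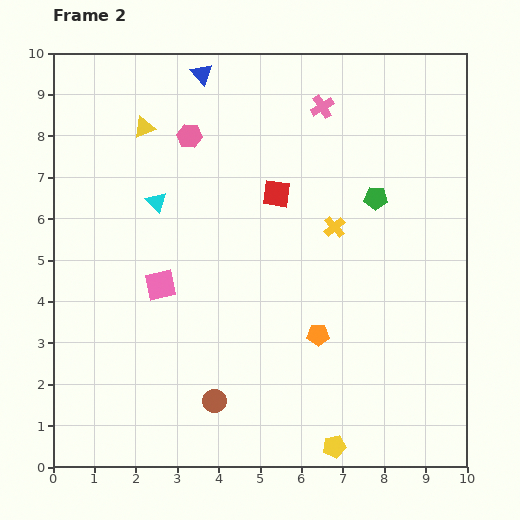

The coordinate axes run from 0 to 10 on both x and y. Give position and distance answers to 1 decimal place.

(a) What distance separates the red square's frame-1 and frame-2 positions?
3.1

The red square moved from (3.2, 8.8) to (5.4, 6.6), a distance of √(2.2² + 2.2²) ≈ 3.1.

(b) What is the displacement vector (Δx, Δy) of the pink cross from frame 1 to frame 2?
(2.9, 2.1)

The pink cross was at (3.6, 6.6) in frame 1 and (6.5, 8.7) in frame 2.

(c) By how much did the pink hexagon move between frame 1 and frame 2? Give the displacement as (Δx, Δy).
(-0.9, 3.1)

The pink hexagon was at (4.2, 4.9) in frame 1 and (3.3, 8.0) in frame 2.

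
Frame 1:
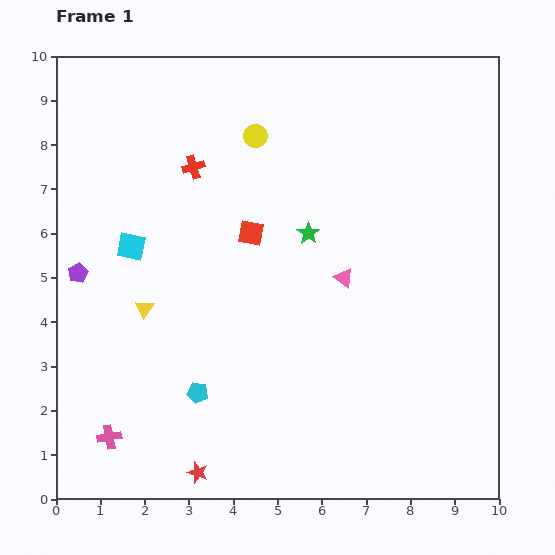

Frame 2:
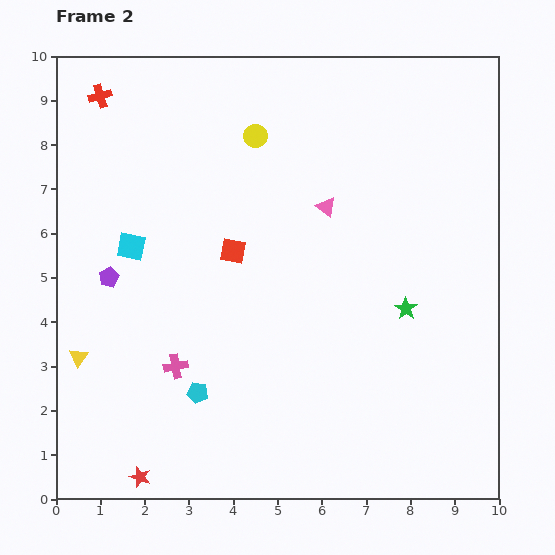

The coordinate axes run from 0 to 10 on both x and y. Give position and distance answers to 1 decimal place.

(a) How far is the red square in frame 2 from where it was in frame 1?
0.6

The red square moved from (4.4, 6.0) to (4.0, 5.6), a distance of √(0.4² + 0.4²) ≈ 0.6.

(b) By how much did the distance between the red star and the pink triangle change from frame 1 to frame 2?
+1.9

Distance in frame 1: 5.5. Distance in frame 2: 7.4.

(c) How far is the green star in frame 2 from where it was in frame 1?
2.8

The green star moved from (5.7, 6.0) to (7.9, 4.3), a distance of √(2.2² + 1.7²) ≈ 2.8.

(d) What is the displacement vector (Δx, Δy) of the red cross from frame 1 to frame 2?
(-2.1, 1.6)

The red cross was at (3.1, 7.5) in frame 1 and (1.0, 9.1) in frame 2.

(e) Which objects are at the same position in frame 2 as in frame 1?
the cyan pentagon, the cyan square, the yellow circle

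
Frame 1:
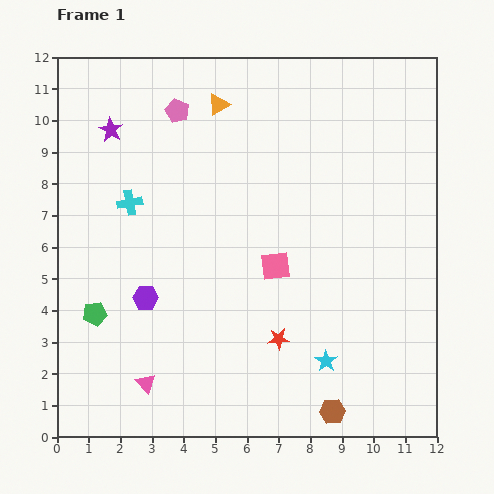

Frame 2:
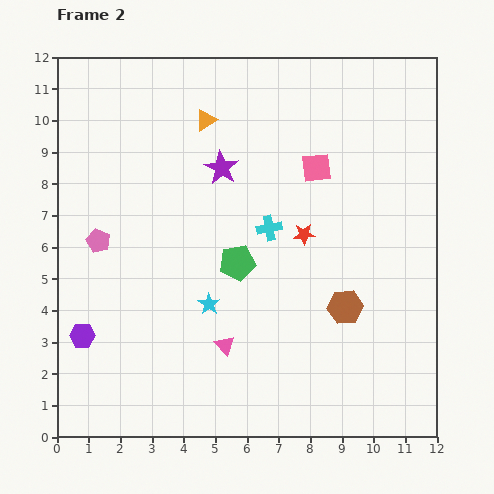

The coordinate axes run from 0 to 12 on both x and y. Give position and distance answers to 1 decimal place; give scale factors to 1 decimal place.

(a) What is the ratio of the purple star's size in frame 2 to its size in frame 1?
1.4×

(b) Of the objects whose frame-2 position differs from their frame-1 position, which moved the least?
the orange triangle

(moved 0.6)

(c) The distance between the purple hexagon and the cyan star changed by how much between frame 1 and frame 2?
-1.9

Distance in frame 1: 6.0. Distance in frame 2: 4.1.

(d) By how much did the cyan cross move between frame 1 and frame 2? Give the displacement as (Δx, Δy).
(4.4, -0.8)

The cyan cross was at (2.3, 7.4) in frame 1 and (6.7, 6.6) in frame 2.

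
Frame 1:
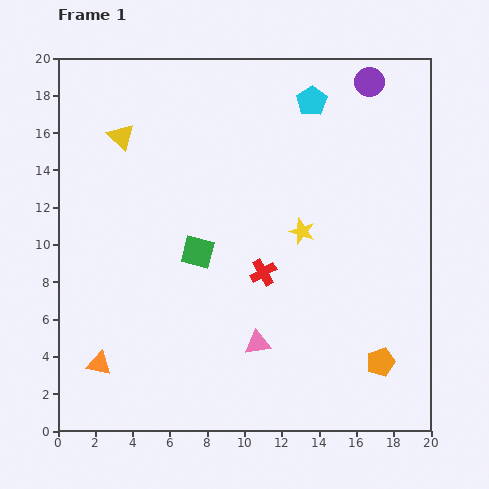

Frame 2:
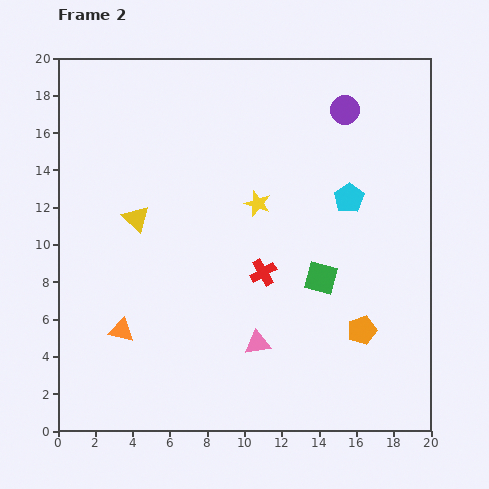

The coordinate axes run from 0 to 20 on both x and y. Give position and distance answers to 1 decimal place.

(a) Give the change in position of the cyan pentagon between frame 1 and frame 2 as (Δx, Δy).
(2.0, -5.2)

The cyan pentagon was at (13.6, 17.7) in frame 1 and (15.6, 12.5) in frame 2.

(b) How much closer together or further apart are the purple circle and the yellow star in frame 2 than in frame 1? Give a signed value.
-1.9

Distance in frame 1: 8.8. Distance in frame 2: 6.9.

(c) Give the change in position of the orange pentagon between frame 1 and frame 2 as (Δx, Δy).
(-1.0, 1.7)

The orange pentagon was at (17.3, 3.7) in frame 1 and (16.3, 5.4) in frame 2.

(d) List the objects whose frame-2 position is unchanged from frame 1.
the red cross, the pink triangle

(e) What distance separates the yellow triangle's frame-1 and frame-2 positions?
4.5

The yellow triangle moved from (3.4, 15.8) to (4.2, 11.4), a distance of √(0.8² + 4.4²) ≈ 4.5.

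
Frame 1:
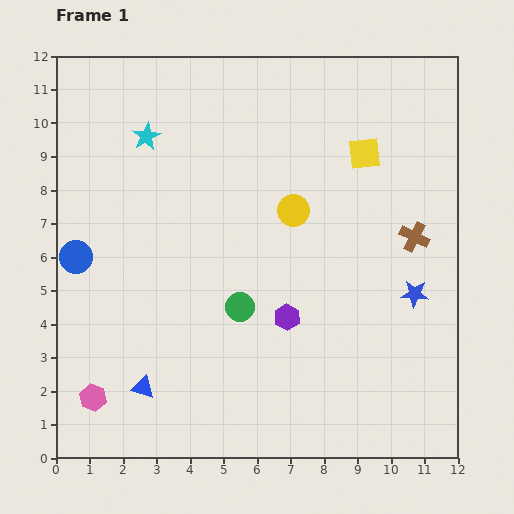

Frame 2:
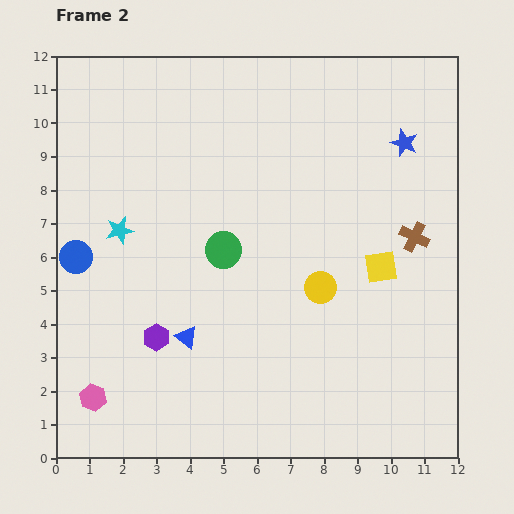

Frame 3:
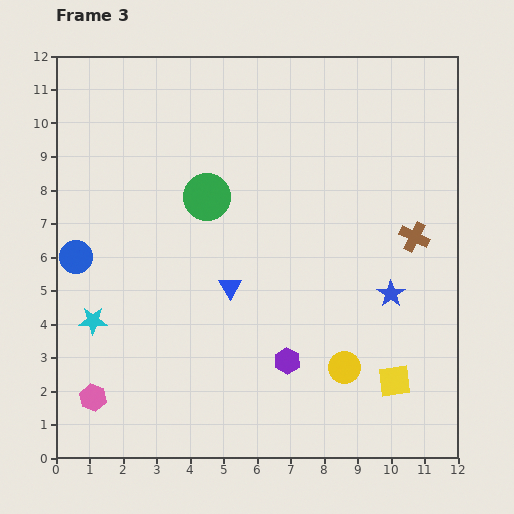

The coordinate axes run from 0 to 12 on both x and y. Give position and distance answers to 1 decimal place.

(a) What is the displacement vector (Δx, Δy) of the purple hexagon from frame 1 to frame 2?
(-3.9, -0.6)

The purple hexagon was at (6.9, 4.2) in frame 1 and (3.0, 3.6) in frame 2.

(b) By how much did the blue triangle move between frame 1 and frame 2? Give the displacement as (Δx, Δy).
(1.3, 1.5)

The blue triangle was at (2.6, 2.1) in frame 1 and (3.9, 3.6) in frame 2.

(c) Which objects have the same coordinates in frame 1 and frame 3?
the brown cross, the pink hexagon, the blue circle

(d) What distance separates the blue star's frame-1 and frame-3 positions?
0.7

The blue star moved from (10.7, 4.9) to (10.0, 4.9), a distance of √(0.7² + 0.0²) ≈ 0.7.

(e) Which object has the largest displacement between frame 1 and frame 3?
the yellow square

(moved 6.9; next 5.7)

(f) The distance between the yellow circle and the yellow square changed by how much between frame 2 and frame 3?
-0.3

Distance in frame 2: 1.9. Distance in frame 3: 1.6.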